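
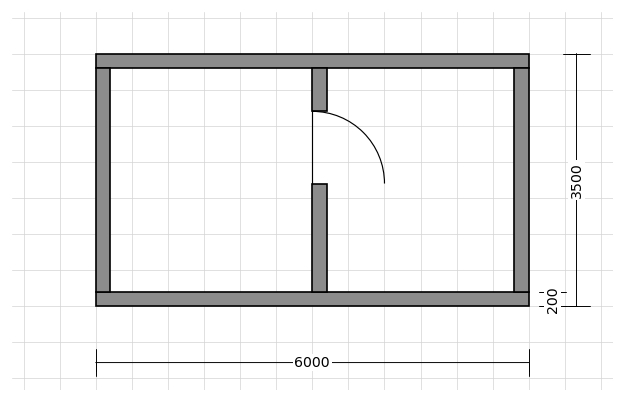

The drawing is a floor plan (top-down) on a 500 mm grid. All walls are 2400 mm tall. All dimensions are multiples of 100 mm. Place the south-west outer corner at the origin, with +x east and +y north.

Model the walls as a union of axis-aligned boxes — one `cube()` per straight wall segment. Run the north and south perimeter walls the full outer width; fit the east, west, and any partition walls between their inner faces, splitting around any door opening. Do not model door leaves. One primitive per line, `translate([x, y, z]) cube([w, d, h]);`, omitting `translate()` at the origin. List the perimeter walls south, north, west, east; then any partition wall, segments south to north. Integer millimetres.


cube([6000, 200, 2400]);
translate([0, 3300, 0]) cube([6000, 200, 2400]);
translate([0, 200, 0]) cube([200, 3100, 2400]);
translate([5800, 200, 0]) cube([200, 3100, 2400]);
translate([3000, 200, 0]) cube([200, 1500, 2400]);
translate([3000, 2700, 0]) cube([200, 600, 2400]);


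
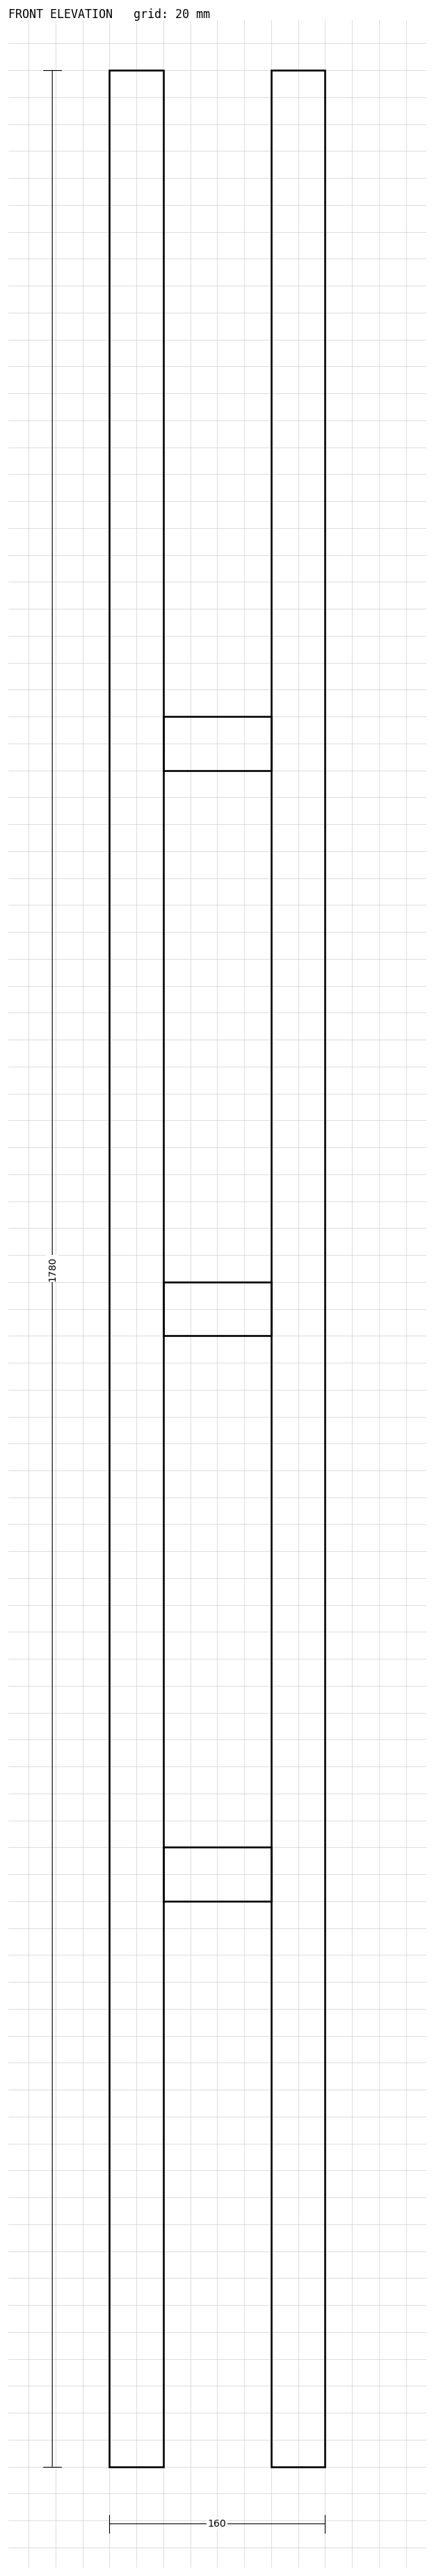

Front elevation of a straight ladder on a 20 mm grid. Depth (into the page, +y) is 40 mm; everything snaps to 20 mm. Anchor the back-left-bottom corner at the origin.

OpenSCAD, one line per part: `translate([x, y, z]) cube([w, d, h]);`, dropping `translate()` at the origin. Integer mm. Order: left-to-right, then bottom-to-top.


cube([40, 40, 1780]);
translate([40, 0, 420]) cube([80, 40, 40]);
translate([40, 0, 840]) cube([80, 40, 40]);
translate([40, 0, 1260]) cube([80, 40, 40]);
translate([120, 0, 0]) cube([40, 40, 1780]);


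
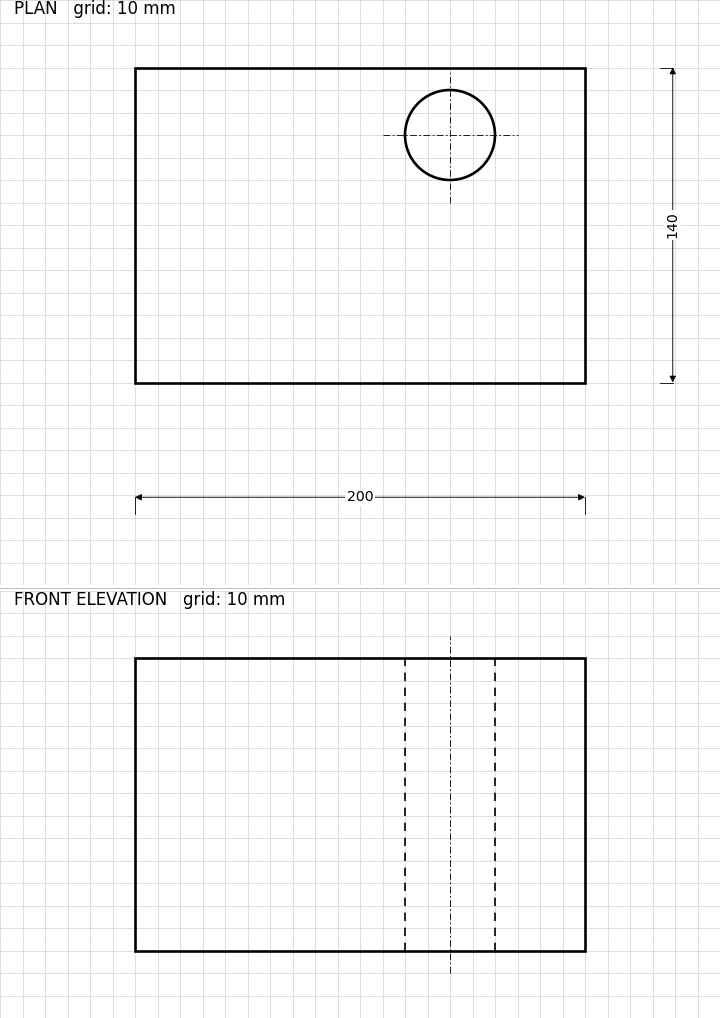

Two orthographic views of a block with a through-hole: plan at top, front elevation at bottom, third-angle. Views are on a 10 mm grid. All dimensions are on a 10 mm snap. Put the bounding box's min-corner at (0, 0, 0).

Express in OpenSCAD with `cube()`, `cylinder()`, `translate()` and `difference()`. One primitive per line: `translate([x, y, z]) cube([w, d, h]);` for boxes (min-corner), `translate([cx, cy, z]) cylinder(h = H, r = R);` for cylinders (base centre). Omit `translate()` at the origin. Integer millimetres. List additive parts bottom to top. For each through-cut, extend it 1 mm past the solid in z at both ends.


difference() {
  cube([200, 140, 130]);
  translate([140, 110, -1]) cylinder(h = 132, r = 20);
}


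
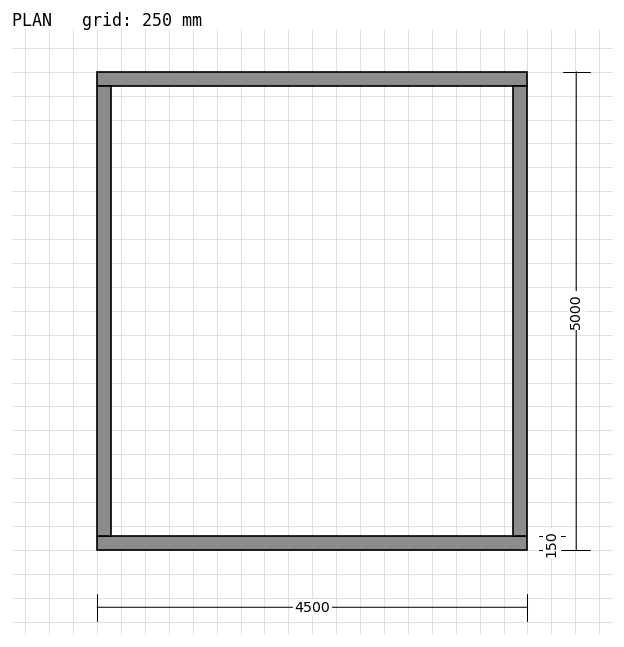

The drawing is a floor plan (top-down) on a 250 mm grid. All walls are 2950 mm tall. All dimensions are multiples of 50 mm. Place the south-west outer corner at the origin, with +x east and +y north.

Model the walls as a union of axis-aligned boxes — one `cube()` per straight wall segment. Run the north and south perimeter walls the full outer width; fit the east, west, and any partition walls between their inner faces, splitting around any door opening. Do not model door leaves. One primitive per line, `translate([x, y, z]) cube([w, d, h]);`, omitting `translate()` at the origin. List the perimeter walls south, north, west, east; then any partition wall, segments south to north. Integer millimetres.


cube([4500, 150, 2950]);
translate([0, 4850, 0]) cube([4500, 150, 2950]);
translate([0, 150, 0]) cube([150, 4700, 2950]);
translate([4350, 150, 0]) cube([150, 4700, 2950]);


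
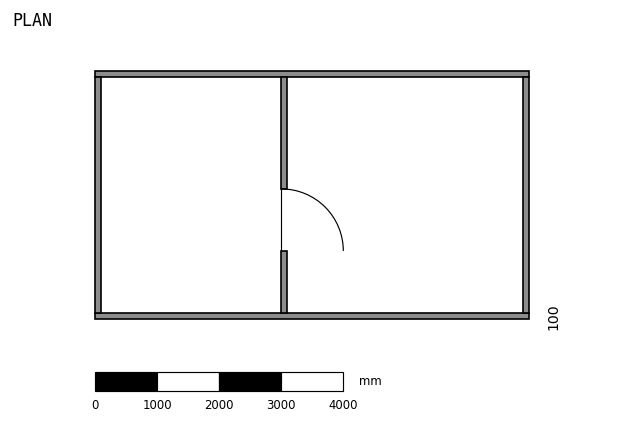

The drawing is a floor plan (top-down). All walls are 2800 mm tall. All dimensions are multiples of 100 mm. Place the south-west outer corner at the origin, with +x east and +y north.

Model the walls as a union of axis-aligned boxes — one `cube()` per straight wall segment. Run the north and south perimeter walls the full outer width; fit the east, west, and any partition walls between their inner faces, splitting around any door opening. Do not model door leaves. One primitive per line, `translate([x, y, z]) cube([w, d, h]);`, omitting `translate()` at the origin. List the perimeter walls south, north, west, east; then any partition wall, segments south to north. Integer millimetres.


cube([7000, 100, 2800]);
translate([0, 3900, 0]) cube([7000, 100, 2800]);
translate([0, 100, 0]) cube([100, 3800, 2800]);
translate([6900, 100, 0]) cube([100, 3800, 2800]);
translate([3000, 100, 0]) cube([100, 1000, 2800]);
translate([3000, 2100, 0]) cube([100, 1800, 2800]);


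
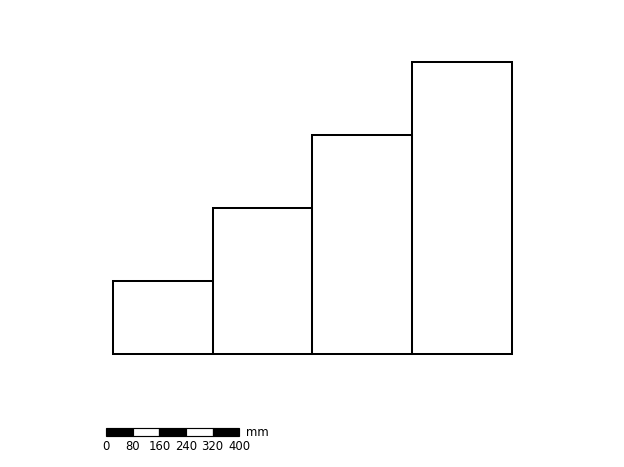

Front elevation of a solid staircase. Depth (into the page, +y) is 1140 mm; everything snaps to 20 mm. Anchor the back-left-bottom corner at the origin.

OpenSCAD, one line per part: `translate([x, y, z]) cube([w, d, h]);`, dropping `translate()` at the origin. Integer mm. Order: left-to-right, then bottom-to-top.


cube([300, 1140, 220]);
translate([300, 0, 0]) cube([300, 1140, 440]);
translate([600, 0, 0]) cube([300, 1140, 660]);
translate([900, 0, 0]) cube([300, 1140, 880]);


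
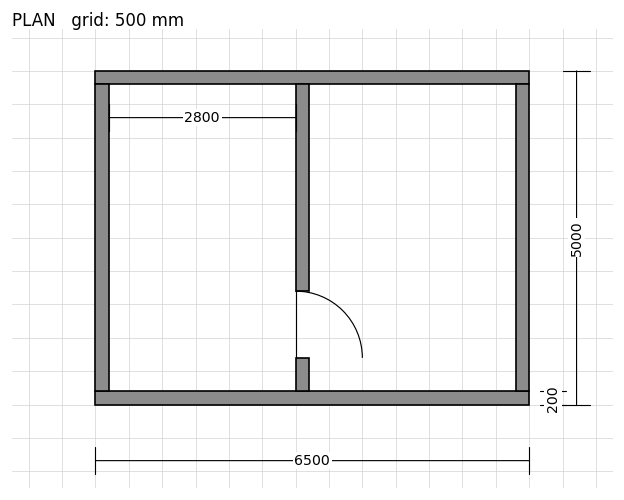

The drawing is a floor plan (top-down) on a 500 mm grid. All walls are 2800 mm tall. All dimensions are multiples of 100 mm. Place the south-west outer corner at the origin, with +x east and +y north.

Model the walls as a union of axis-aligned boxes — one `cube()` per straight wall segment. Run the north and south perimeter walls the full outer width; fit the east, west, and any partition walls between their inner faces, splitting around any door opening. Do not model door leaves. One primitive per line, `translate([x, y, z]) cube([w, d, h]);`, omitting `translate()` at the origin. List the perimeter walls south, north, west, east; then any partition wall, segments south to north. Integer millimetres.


cube([6500, 200, 2800]);
translate([0, 4800, 0]) cube([6500, 200, 2800]);
translate([0, 200, 0]) cube([200, 4600, 2800]);
translate([6300, 200, 0]) cube([200, 4600, 2800]);
translate([3000, 200, 0]) cube([200, 500, 2800]);
translate([3000, 1700, 0]) cube([200, 3100, 2800]);


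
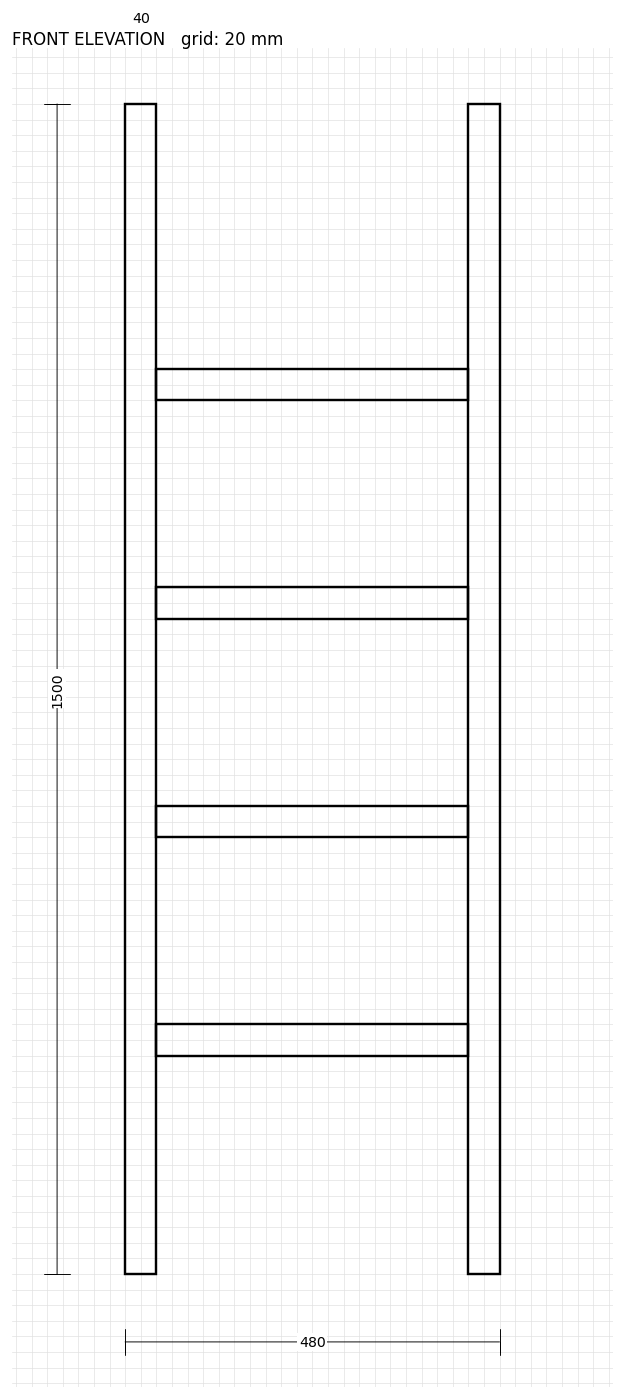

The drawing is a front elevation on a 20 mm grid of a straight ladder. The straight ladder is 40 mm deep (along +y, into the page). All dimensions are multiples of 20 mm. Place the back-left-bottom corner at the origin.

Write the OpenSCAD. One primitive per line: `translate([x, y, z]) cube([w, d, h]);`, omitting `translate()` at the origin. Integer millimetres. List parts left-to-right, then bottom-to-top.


cube([40, 40, 1500]);
translate([40, 0, 280]) cube([400, 40, 40]);
translate([40, 0, 560]) cube([400, 40, 40]);
translate([40, 0, 840]) cube([400, 40, 40]);
translate([40, 0, 1120]) cube([400, 40, 40]);
translate([440, 0, 0]) cube([40, 40, 1500]);


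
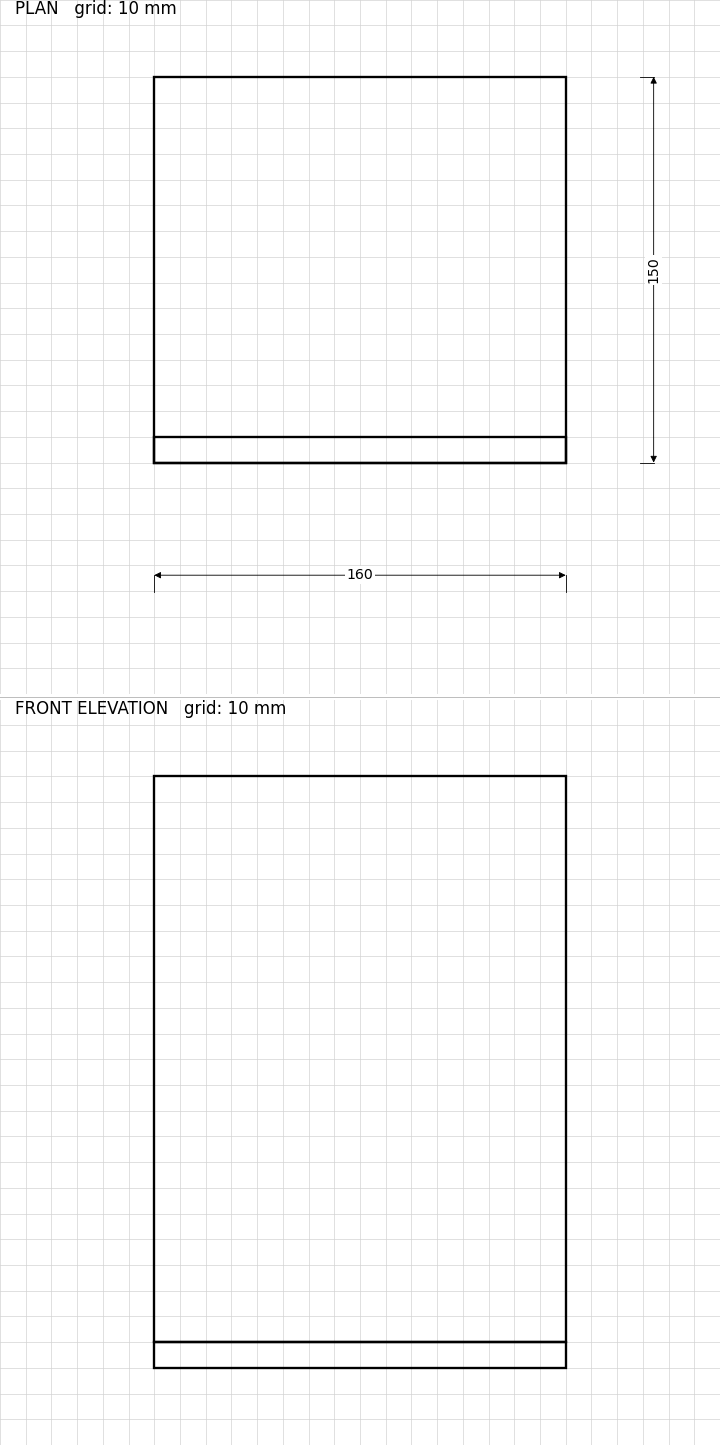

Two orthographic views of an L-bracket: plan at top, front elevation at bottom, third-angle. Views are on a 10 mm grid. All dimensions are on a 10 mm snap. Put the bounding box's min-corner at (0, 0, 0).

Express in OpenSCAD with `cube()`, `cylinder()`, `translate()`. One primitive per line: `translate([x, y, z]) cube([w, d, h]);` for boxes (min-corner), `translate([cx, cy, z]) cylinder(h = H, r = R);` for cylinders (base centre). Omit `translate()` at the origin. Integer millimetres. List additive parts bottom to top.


cube([160, 150, 10]);
translate([0, 0, 10]) cube([160, 10, 220]);


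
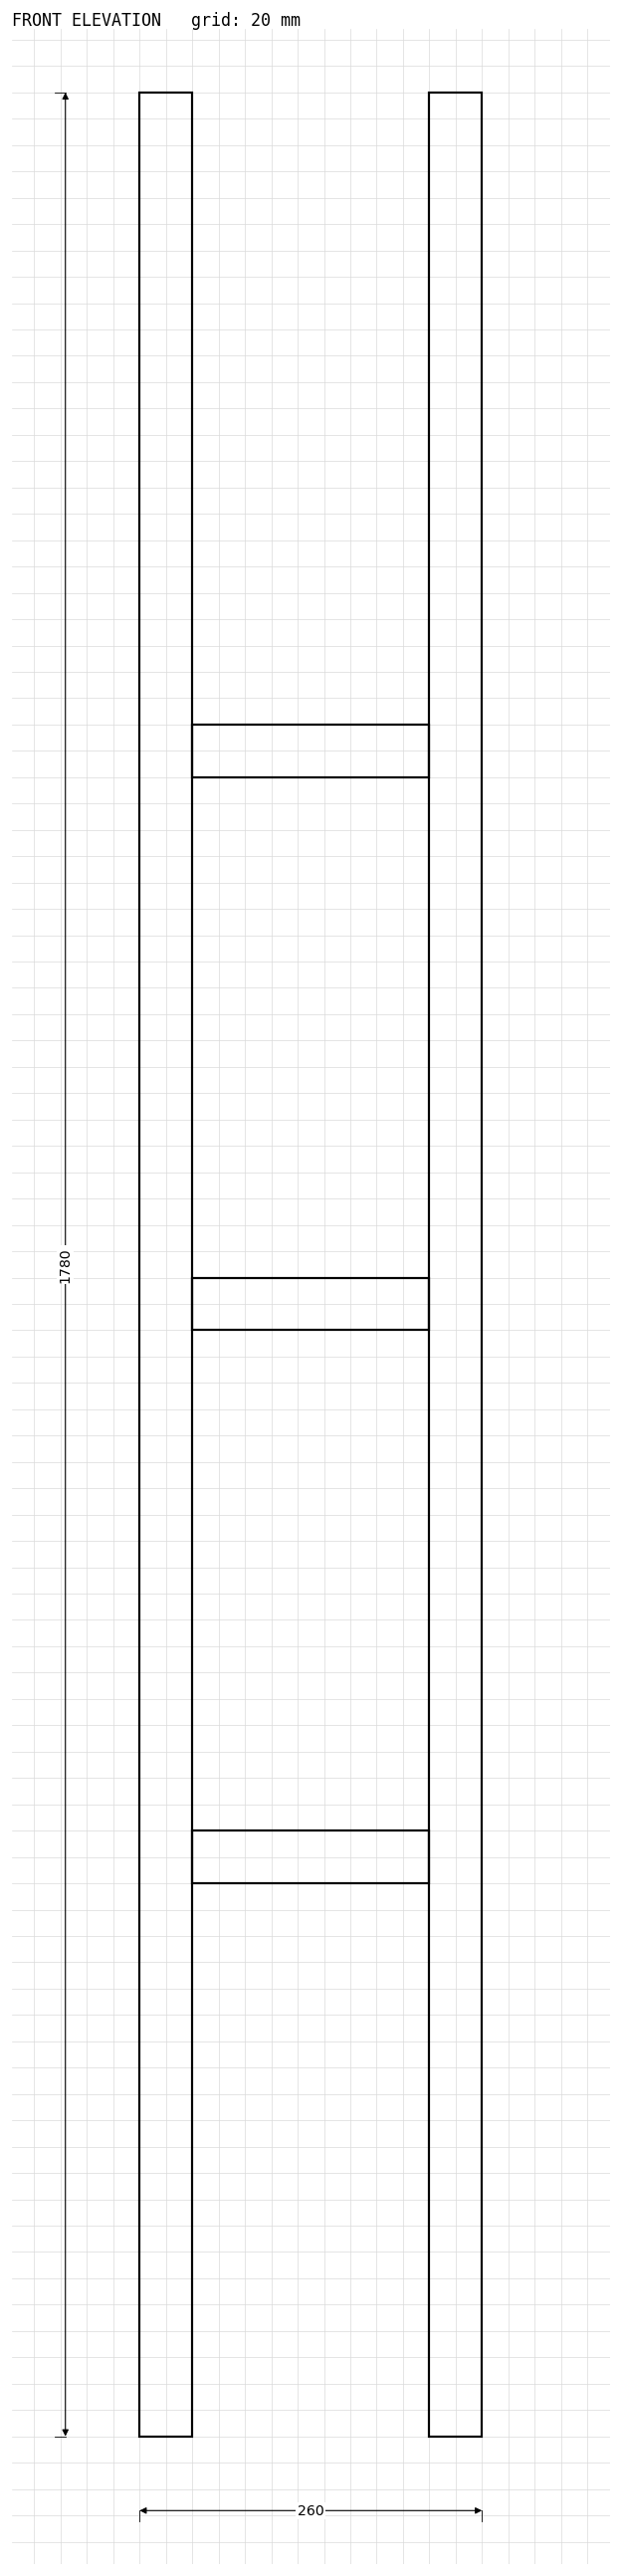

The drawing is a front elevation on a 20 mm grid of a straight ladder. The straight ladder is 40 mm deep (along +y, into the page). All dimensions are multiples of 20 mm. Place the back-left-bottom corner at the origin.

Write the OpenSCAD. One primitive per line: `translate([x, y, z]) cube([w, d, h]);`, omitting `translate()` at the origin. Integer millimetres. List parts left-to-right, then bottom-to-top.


cube([40, 40, 1780]);
translate([40, 0, 420]) cube([180, 40, 40]);
translate([40, 0, 840]) cube([180, 40, 40]);
translate([40, 0, 1260]) cube([180, 40, 40]);
translate([220, 0, 0]) cube([40, 40, 1780]);


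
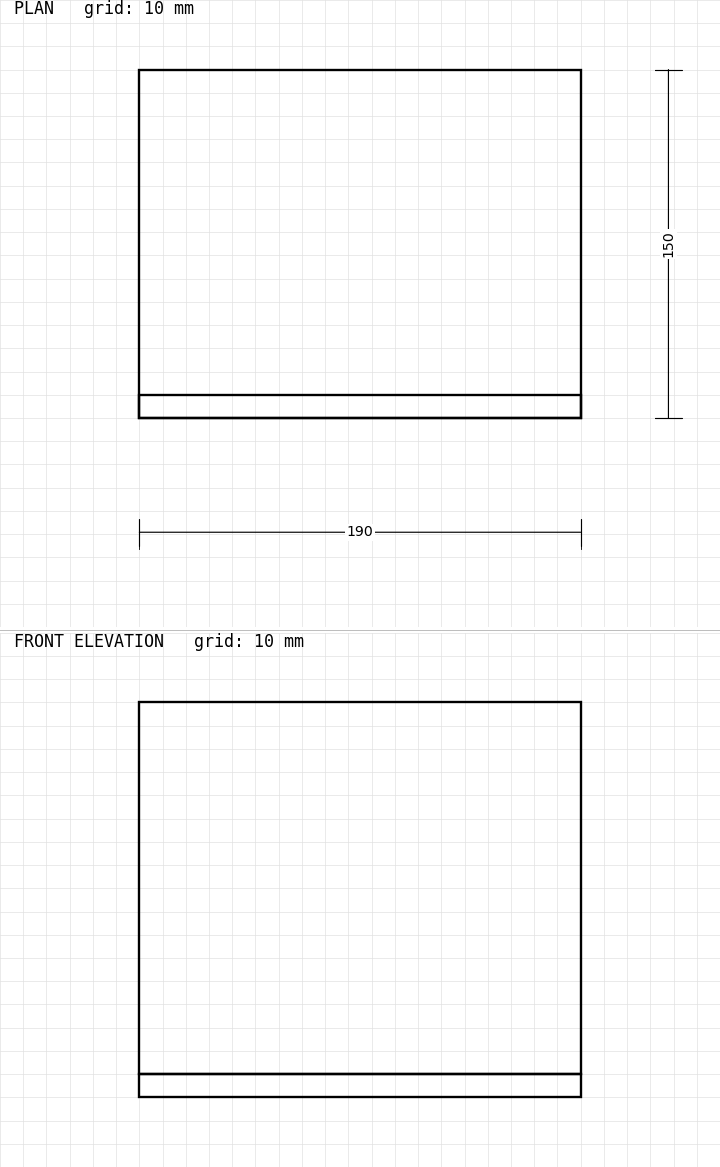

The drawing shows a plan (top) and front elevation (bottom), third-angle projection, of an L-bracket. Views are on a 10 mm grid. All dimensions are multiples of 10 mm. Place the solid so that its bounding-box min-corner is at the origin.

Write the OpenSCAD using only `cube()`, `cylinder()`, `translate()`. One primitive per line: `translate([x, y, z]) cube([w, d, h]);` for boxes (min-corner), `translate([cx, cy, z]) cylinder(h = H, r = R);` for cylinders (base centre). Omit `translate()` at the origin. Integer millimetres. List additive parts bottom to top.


cube([190, 150, 10]);
translate([0, 0, 10]) cube([190, 10, 160]);


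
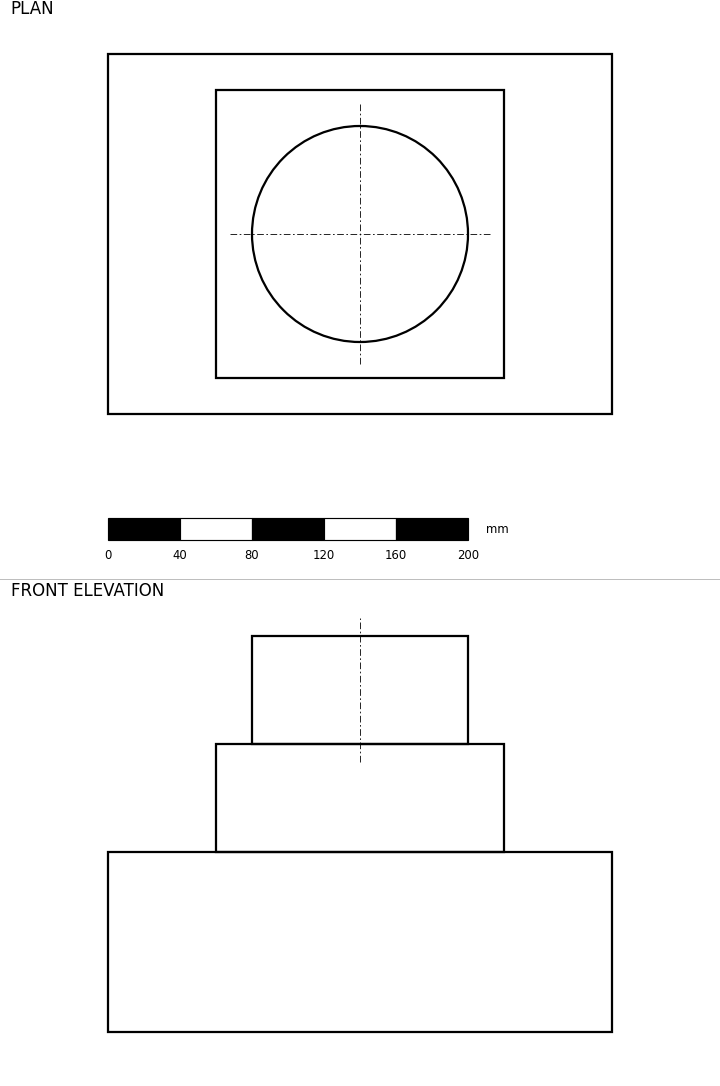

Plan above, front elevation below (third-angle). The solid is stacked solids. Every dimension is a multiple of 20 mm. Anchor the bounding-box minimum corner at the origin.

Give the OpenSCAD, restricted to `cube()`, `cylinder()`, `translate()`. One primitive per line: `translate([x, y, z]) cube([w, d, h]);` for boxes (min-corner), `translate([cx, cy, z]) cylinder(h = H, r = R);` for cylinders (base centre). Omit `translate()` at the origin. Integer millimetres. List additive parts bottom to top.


cube([280, 200, 100]);
translate([60, 20, 100]) cube([160, 160, 60]);
translate([140, 100, 160]) cylinder(h = 60, r = 60);


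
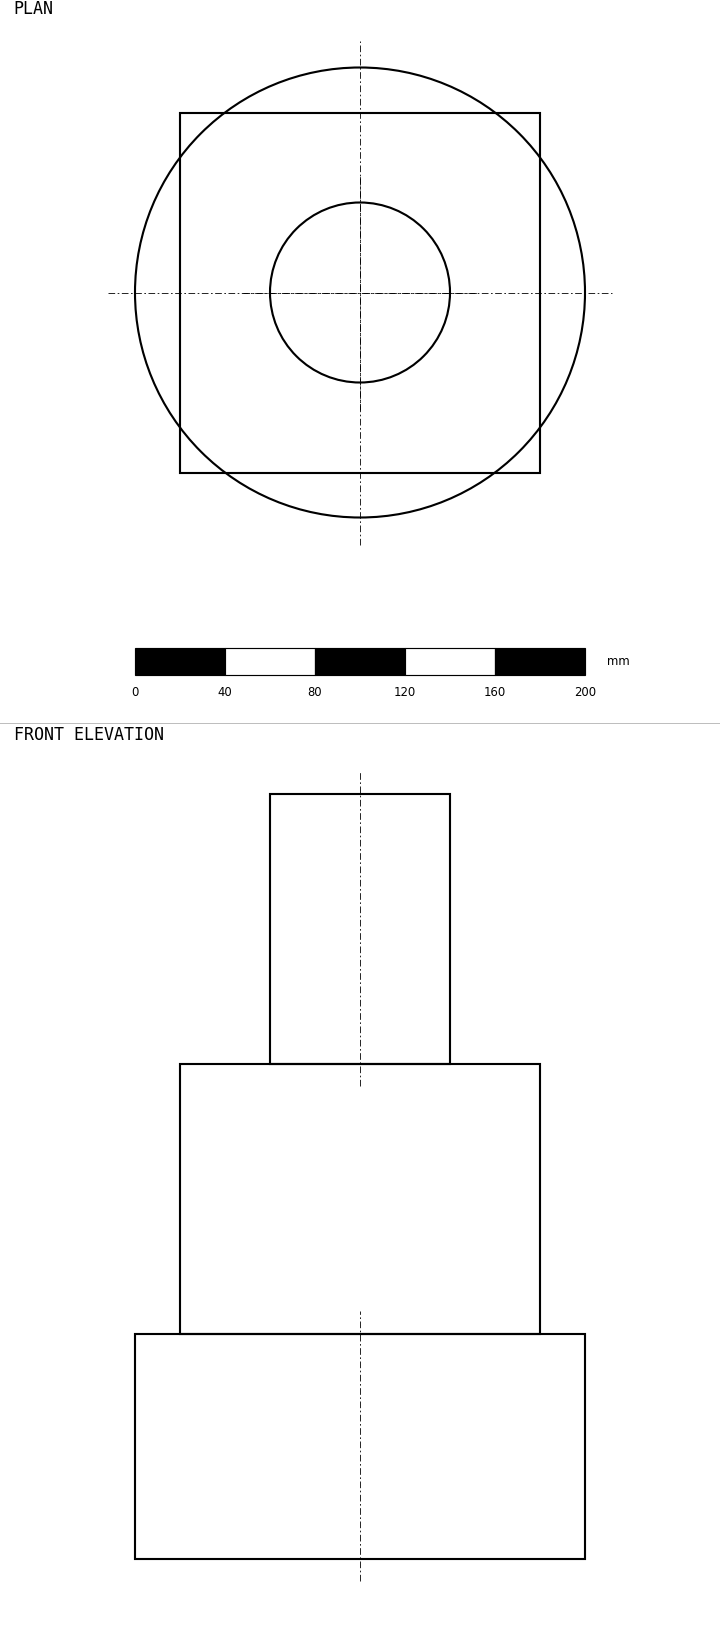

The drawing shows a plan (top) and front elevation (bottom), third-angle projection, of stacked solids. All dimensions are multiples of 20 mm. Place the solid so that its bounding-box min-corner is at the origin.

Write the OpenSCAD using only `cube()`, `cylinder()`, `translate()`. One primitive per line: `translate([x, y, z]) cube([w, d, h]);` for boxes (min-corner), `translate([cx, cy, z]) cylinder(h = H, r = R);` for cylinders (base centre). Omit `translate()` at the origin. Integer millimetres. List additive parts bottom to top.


translate([100, 100, 0]) cylinder(h = 100, r = 100);
translate([20, 20, 100]) cube([160, 160, 120]);
translate([100, 100, 220]) cylinder(h = 120, r = 40);


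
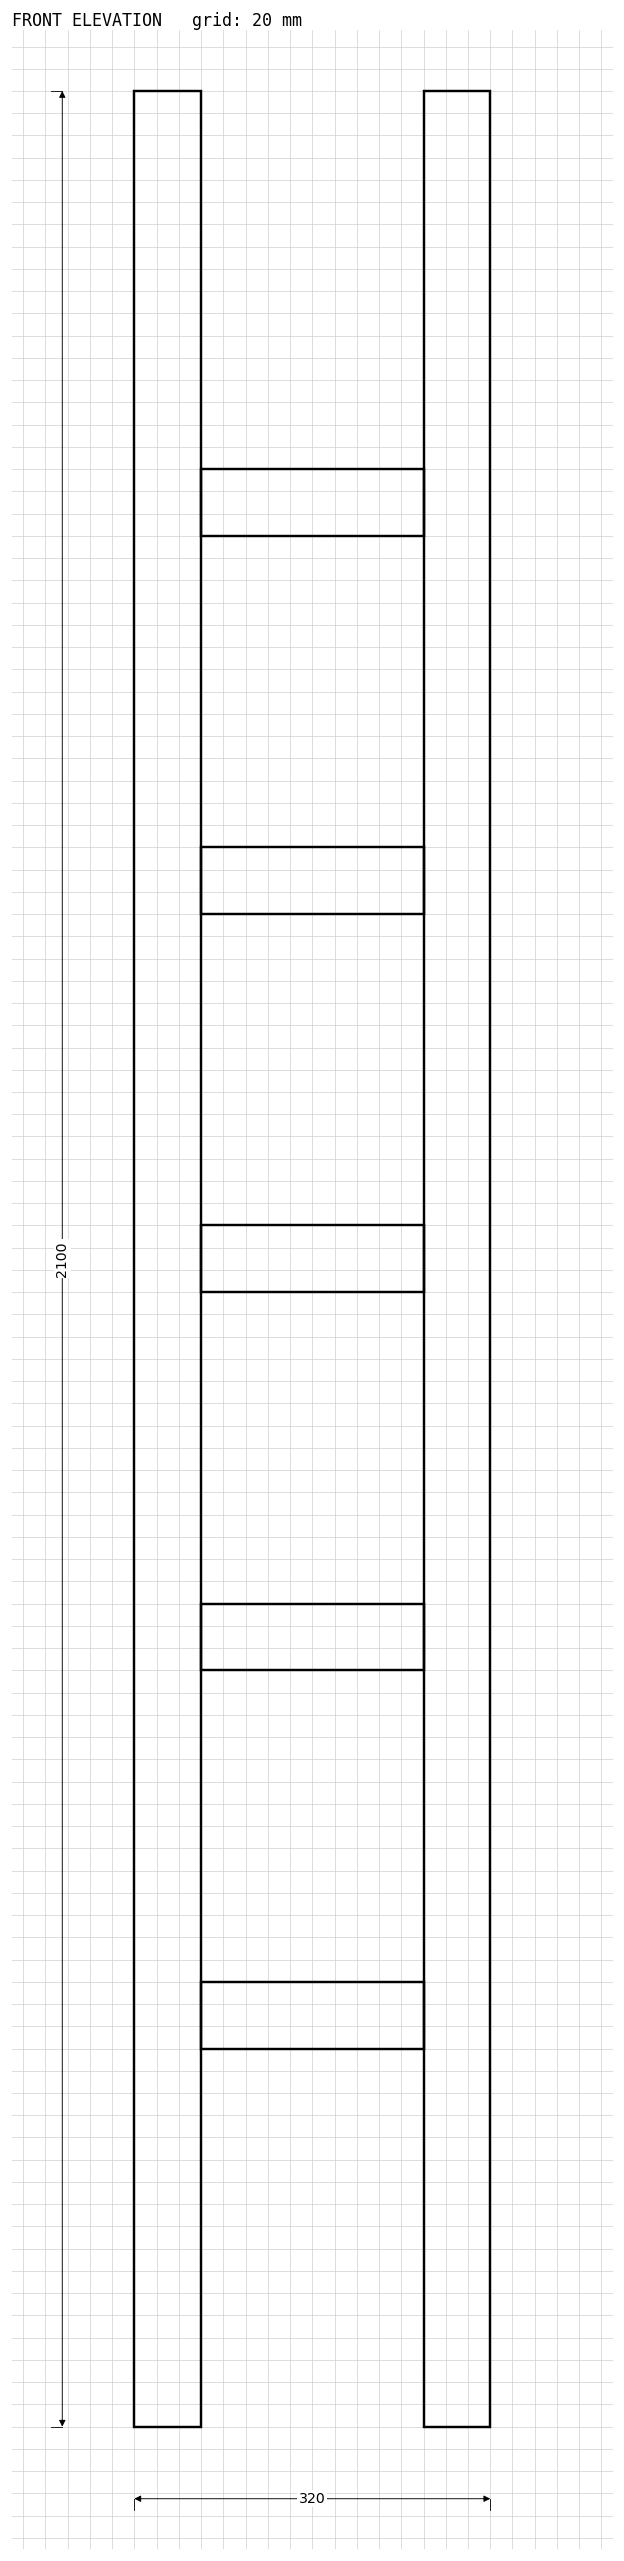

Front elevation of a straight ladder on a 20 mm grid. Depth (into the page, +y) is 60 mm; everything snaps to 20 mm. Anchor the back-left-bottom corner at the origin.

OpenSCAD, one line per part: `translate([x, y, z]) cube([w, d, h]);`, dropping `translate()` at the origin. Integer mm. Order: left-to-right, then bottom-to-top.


cube([60, 60, 2100]);
translate([60, 0, 340]) cube([200, 60, 60]);
translate([60, 0, 680]) cube([200, 60, 60]);
translate([60, 0, 1020]) cube([200, 60, 60]);
translate([60, 0, 1360]) cube([200, 60, 60]);
translate([60, 0, 1700]) cube([200, 60, 60]);
translate([260, 0, 0]) cube([60, 60, 2100]);


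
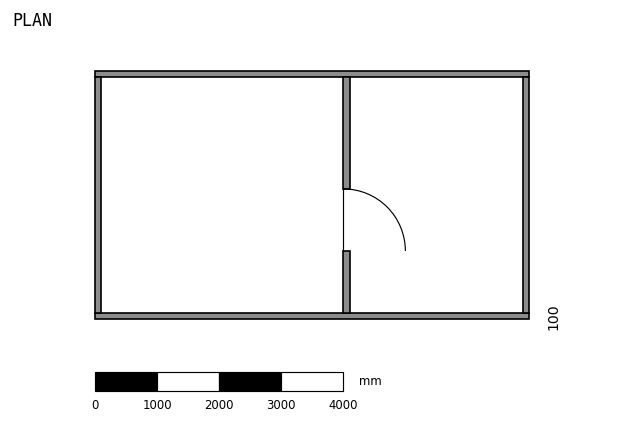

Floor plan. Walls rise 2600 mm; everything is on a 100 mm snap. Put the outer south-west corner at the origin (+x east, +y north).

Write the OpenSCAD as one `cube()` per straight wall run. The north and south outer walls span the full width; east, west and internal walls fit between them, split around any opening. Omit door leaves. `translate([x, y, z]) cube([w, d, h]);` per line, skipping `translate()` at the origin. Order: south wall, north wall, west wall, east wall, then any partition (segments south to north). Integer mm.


cube([7000, 100, 2600]);
translate([0, 3900, 0]) cube([7000, 100, 2600]);
translate([0, 100, 0]) cube([100, 3800, 2600]);
translate([6900, 100, 0]) cube([100, 3800, 2600]);
translate([4000, 100, 0]) cube([100, 1000, 2600]);
translate([4000, 2100, 0]) cube([100, 1800, 2600]);


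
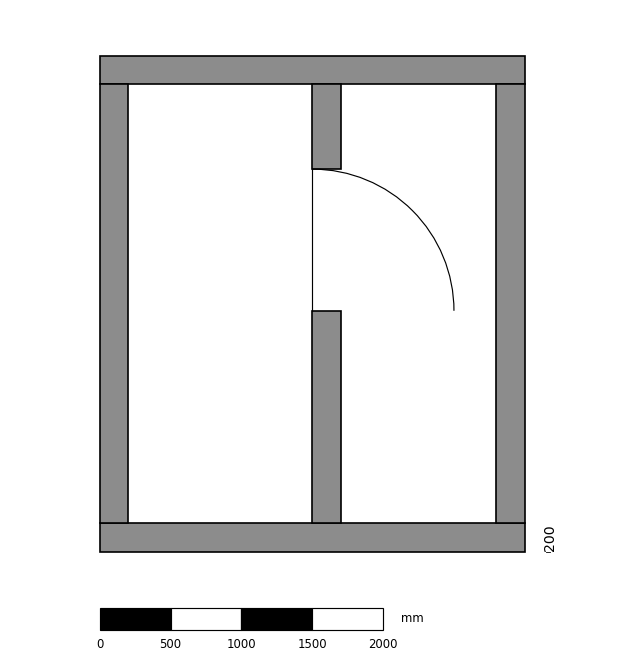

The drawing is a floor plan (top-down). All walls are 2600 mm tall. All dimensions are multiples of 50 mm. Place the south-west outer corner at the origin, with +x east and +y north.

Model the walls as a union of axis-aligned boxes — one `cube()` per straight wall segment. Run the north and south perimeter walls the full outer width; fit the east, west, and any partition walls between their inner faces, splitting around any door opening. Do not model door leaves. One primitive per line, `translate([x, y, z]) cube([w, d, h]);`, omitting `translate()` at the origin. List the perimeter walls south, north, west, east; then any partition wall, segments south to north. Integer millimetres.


cube([3000, 200, 2600]);
translate([0, 3300, 0]) cube([3000, 200, 2600]);
translate([0, 200, 0]) cube([200, 3100, 2600]);
translate([2800, 200, 0]) cube([200, 3100, 2600]);
translate([1500, 200, 0]) cube([200, 1500, 2600]);
translate([1500, 2700, 0]) cube([200, 600, 2600]);


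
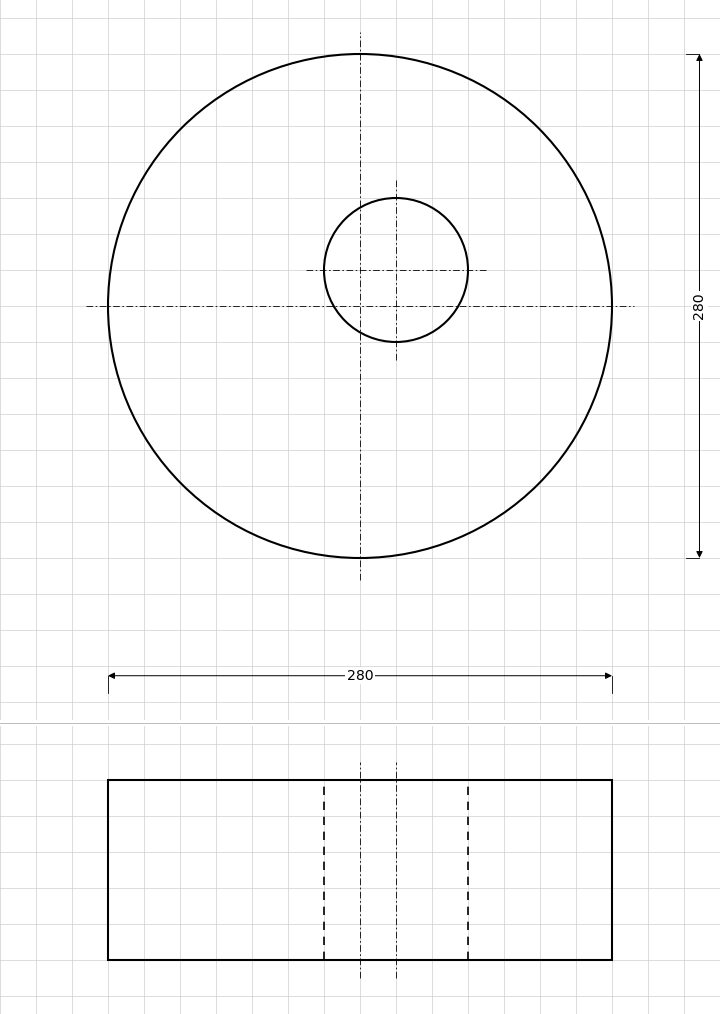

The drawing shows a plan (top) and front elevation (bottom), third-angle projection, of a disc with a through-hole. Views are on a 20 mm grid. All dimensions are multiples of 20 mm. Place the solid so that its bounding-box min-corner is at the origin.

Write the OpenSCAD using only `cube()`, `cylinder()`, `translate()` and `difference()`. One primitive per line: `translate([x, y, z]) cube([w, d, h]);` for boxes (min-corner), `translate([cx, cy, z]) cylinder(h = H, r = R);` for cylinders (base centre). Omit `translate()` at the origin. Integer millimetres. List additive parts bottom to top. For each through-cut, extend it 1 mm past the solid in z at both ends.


difference() {
  translate([140, 140, 0]) cylinder(h = 100, r = 140);
  translate([160, 160, -1]) cylinder(h = 102, r = 40);
}


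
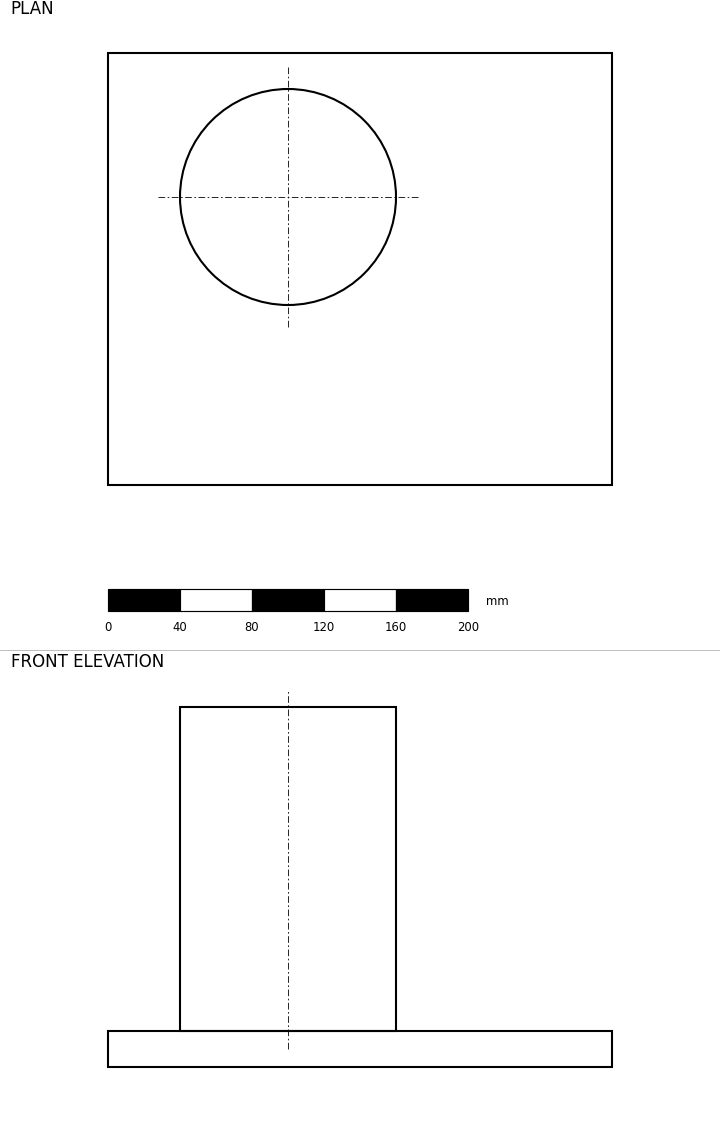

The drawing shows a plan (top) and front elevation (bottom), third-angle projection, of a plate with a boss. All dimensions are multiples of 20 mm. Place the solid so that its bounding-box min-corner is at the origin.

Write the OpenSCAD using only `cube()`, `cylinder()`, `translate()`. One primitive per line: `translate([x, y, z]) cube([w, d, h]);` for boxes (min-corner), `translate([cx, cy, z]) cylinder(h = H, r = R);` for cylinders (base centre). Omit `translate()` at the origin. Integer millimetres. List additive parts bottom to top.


cube([280, 240, 20]);
translate([100, 160, 20]) cylinder(h = 180, r = 60);


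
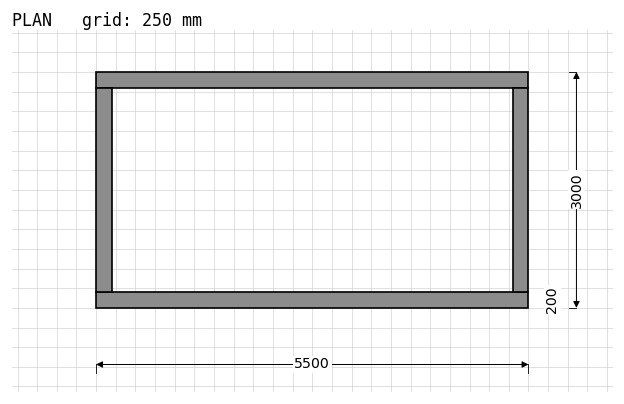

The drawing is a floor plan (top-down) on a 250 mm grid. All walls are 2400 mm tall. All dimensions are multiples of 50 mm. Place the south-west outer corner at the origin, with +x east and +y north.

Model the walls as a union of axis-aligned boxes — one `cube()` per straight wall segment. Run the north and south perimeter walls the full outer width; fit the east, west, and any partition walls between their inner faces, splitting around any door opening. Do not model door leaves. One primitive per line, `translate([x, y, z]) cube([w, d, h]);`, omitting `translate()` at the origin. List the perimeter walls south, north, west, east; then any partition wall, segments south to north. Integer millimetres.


cube([5500, 200, 2400]);
translate([0, 2800, 0]) cube([5500, 200, 2400]);
translate([0, 200, 0]) cube([200, 2600, 2400]);
translate([5300, 200, 0]) cube([200, 2600, 2400]);


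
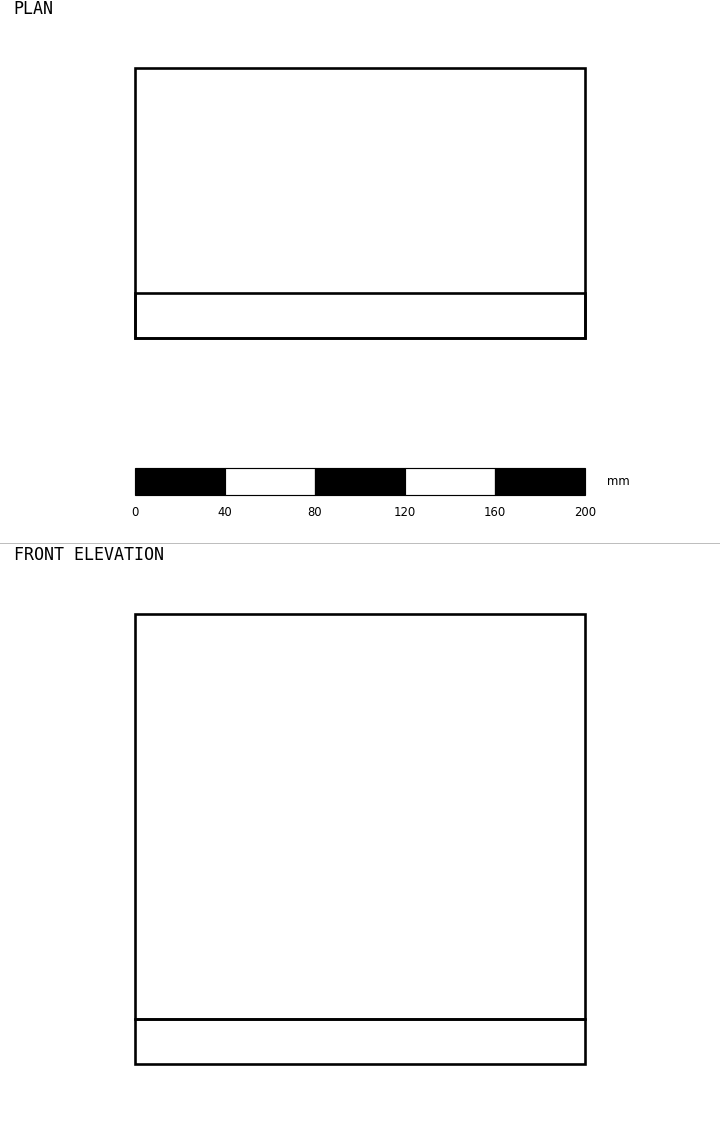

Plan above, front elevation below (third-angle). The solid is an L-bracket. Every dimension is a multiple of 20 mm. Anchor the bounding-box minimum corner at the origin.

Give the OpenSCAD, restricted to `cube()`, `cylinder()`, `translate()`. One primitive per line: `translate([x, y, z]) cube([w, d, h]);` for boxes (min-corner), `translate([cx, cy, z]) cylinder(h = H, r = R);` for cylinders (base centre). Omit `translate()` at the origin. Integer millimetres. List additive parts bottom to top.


cube([200, 120, 20]);
translate([0, 0, 20]) cube([200, 20, 180]);


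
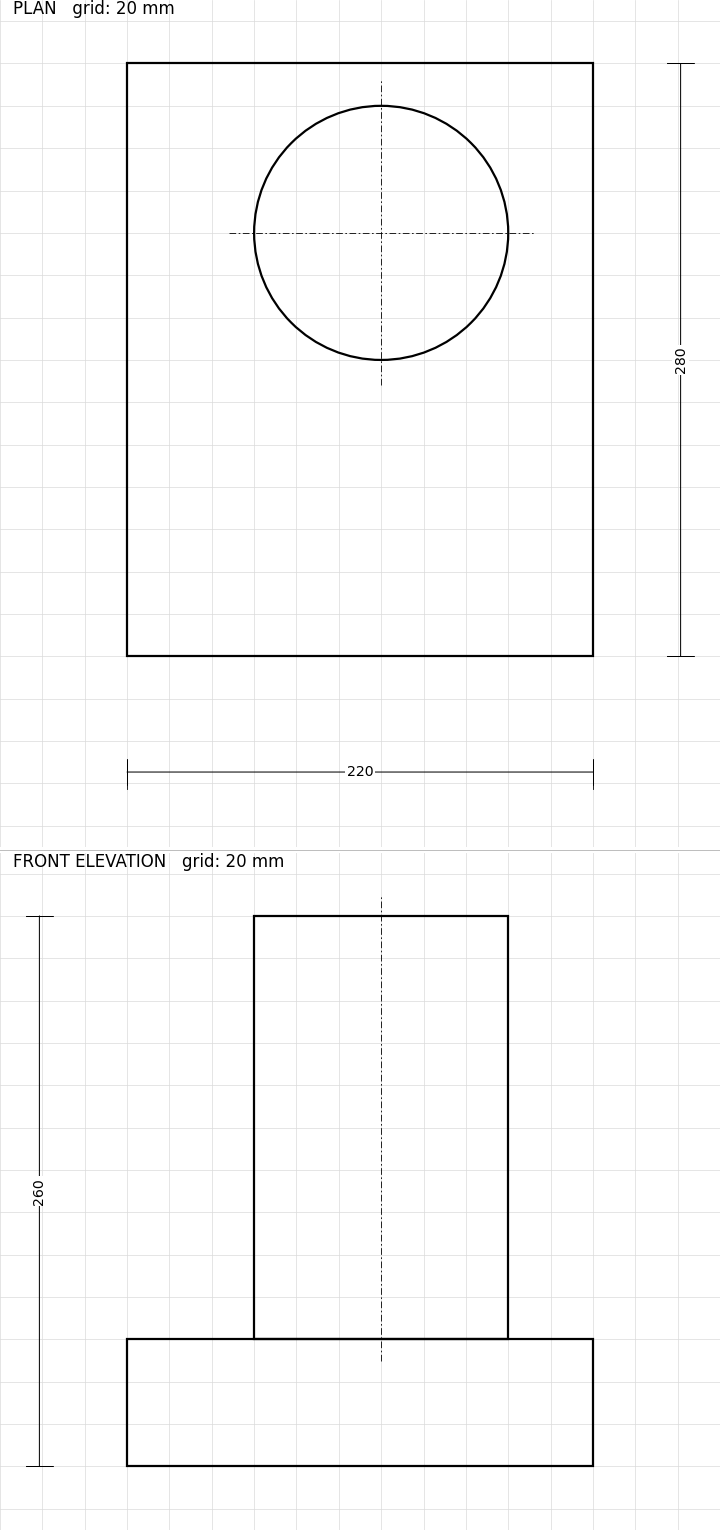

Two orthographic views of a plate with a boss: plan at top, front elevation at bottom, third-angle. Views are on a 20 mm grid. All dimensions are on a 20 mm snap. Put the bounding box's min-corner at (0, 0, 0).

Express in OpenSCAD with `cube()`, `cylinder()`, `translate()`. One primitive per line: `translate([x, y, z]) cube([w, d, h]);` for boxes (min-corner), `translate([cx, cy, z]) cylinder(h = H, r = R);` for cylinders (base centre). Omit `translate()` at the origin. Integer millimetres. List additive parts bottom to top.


cube([220, 280, 60]);
translate([120, 200, 60]) cylinder(h = 200, r = 60);


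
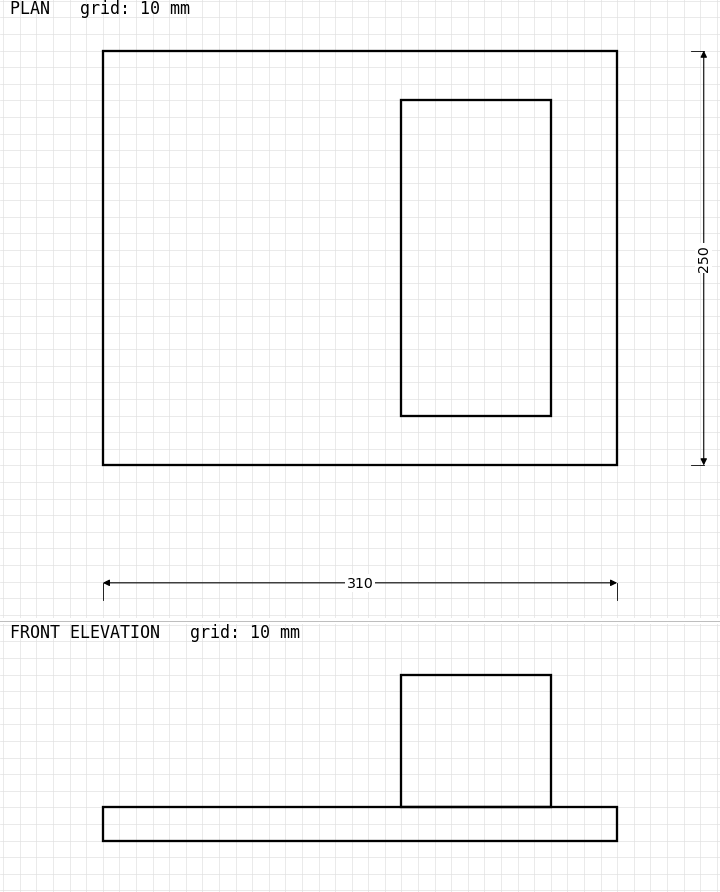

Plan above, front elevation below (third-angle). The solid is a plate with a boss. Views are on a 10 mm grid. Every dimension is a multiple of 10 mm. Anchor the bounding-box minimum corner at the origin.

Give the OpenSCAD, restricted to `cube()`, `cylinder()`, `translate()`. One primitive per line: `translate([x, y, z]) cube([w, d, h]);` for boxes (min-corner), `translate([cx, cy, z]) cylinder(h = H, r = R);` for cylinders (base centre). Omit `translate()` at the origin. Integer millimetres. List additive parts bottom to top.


cube([310, 250, 20]);
translate([180, 30, 20]) cube([90, 190, 80]);


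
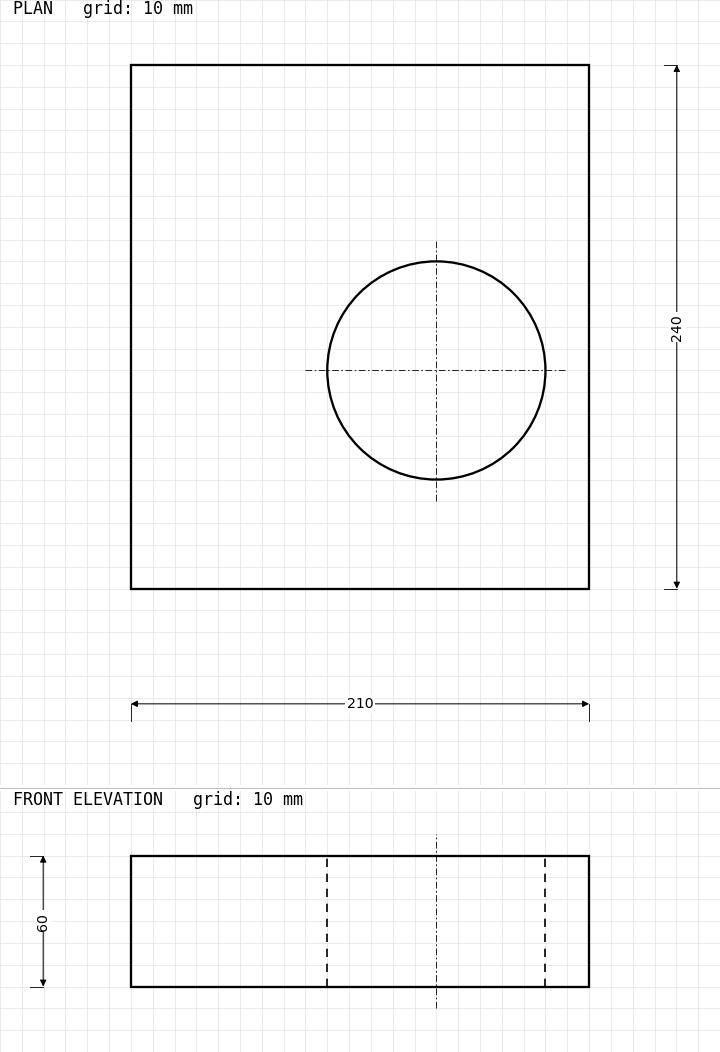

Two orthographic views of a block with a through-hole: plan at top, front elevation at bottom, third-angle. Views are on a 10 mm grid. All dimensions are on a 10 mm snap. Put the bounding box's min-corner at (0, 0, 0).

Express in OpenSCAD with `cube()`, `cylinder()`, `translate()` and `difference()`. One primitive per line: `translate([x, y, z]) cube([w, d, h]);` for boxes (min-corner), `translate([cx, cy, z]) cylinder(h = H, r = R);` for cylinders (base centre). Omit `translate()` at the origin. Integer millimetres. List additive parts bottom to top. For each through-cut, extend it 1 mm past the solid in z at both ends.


difference() {
  cube([210, 240, 60]);
  translate([140, 100, -1]) cylinder(h = 62, r = 50);
}


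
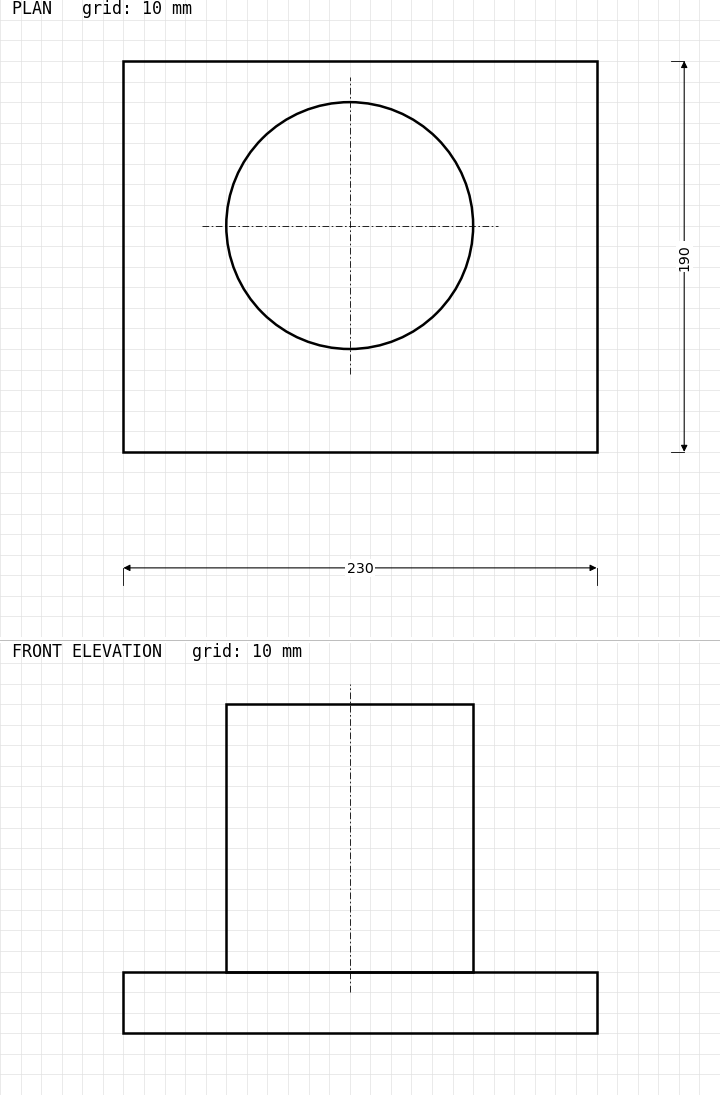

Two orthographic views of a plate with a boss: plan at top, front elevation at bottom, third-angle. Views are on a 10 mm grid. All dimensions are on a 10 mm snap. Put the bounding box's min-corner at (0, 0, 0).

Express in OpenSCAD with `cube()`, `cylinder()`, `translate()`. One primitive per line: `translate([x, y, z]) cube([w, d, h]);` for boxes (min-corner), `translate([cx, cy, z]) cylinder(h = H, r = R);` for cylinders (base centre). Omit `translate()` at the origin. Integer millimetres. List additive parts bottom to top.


cube([230, 190, 30]);
translate([110, 110, 30]) cylinder(h = 130, r = 60);


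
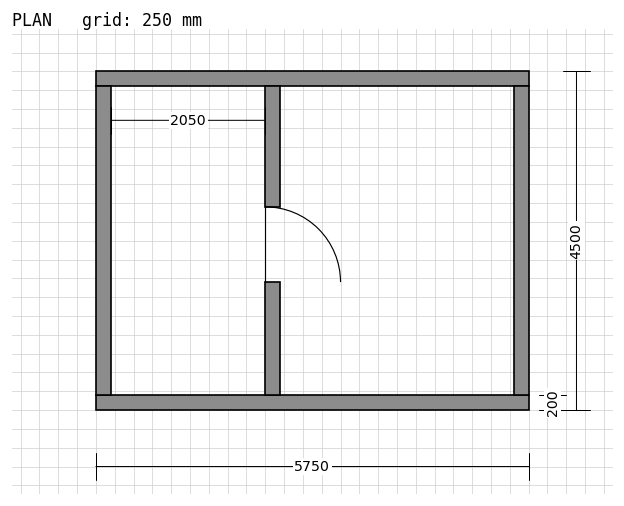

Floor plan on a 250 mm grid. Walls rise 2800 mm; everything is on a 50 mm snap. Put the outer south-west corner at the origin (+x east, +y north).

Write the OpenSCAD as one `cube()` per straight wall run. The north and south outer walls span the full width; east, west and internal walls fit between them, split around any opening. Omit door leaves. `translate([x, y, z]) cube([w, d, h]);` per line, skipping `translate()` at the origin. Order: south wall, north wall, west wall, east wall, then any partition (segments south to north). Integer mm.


cube([5750, 200, 2800]);
translate([0, 4300, 0]) cube([5750, 200, 2800]);
translate([0, 200, 0]) cube([200, 4100, 2800]);
translate([5550, 200, 0]) cube([200, 4100, 2800]);
translate([2250, 200, 0]) cube([200, 1500, 2800]);
translate([2250, 2700, 0]) cube([200, 1600, 2800]);


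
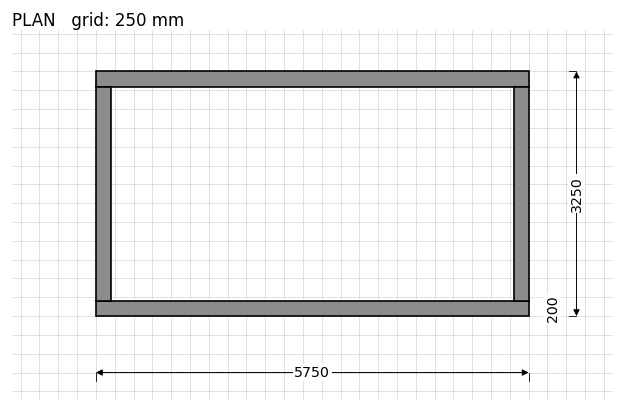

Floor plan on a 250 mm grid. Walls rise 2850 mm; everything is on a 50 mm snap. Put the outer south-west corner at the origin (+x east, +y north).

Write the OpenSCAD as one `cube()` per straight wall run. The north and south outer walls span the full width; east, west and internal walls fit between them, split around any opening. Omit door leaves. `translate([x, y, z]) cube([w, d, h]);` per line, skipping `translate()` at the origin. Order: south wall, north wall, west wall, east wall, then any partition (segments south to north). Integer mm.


cube([5750, 200, 2850]);
translate([0, 3050, 0]) cube([5750, 200, 2850]);
translate([0, 200, 0]) cube([200, 2850, 2850]);
translate([5550, 200, 0]) cube([200, 2850, 2850]);


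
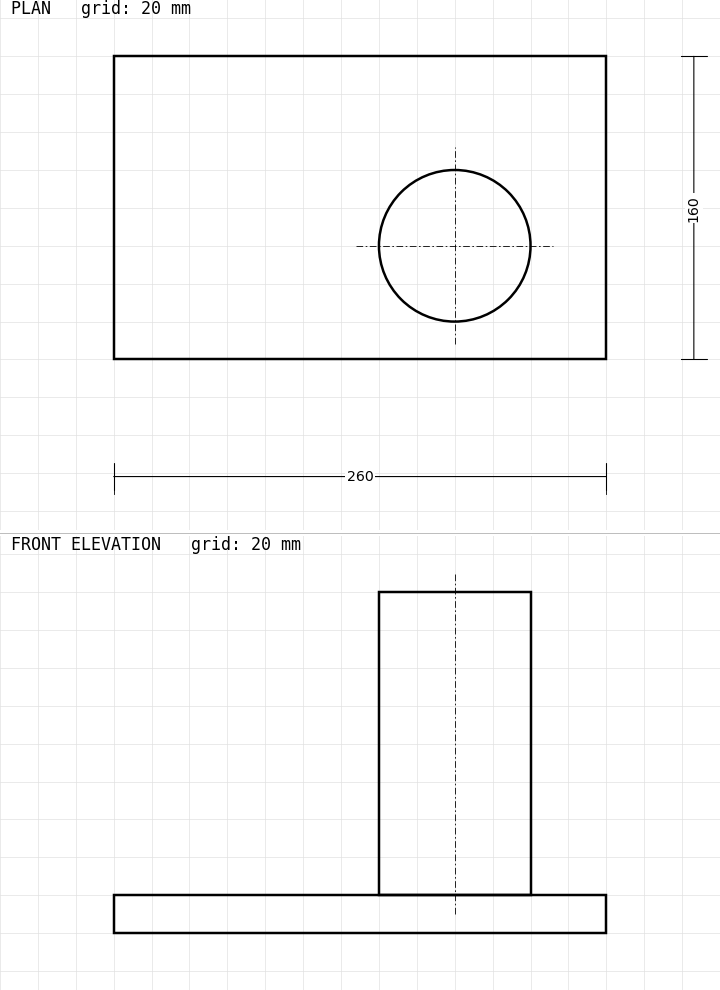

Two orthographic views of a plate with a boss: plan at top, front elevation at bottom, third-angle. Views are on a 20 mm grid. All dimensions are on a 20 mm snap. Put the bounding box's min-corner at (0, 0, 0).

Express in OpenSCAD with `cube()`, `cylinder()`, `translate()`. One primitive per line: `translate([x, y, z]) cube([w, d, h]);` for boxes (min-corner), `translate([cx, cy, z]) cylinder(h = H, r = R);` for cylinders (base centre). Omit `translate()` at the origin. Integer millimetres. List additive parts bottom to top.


cube([260, 160, 20]);
translate([180, 60, 20]) cylinder(h = 160, r = 40);


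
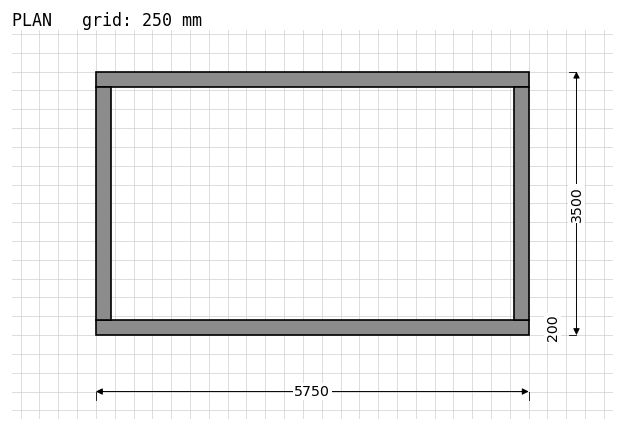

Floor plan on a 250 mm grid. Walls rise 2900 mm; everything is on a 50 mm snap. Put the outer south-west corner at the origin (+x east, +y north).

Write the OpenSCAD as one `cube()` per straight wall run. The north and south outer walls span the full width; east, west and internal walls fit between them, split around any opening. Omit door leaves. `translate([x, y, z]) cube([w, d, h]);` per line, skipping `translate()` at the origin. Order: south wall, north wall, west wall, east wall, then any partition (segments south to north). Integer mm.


cube([5750, 200, 2900]);
translate([0, 3300, 0]) cube([5750, 200, 2900]);
translate([0, 200, 0]) cube([200, 3100, 2900]);
translate([5550, 200, 0]) cube([200, 3100, 2900]);


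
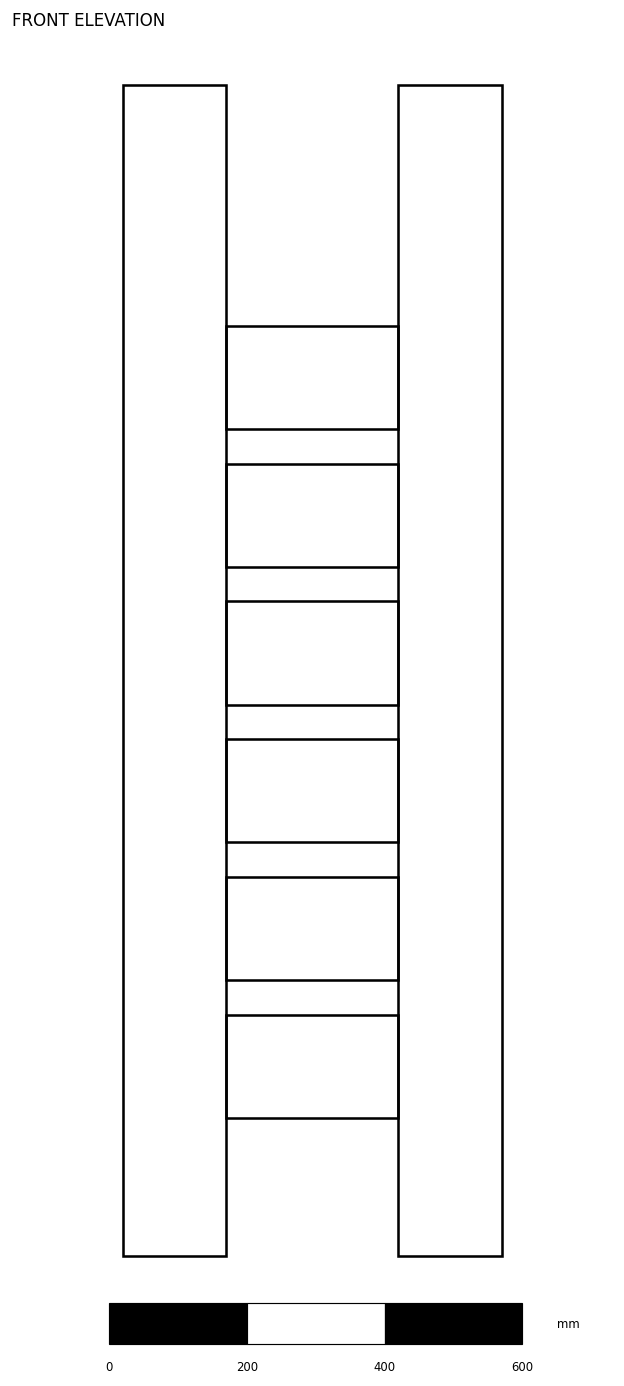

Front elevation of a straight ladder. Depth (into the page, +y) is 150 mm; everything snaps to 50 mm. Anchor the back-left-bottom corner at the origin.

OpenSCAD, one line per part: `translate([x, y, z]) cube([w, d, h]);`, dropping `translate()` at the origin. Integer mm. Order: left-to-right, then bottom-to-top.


cube([150, 150, 1700]);
translate([150, 0, 200]) cube([250, 150, 150]);
translate([150, 0, 400]) cube([250, 150, 150]);
translate([150, 0, 600]) cube([250, 150, 150]);
translate([150, 0, 800]) cube([250, 150, 150]);
translate([150, 0, 1000]) cube([250, 150, 150]);
translate([150, 0, 1200]) cube([250, 150, 150]);
translate([400, 0, 0]) cube([150, 150, 1700]);


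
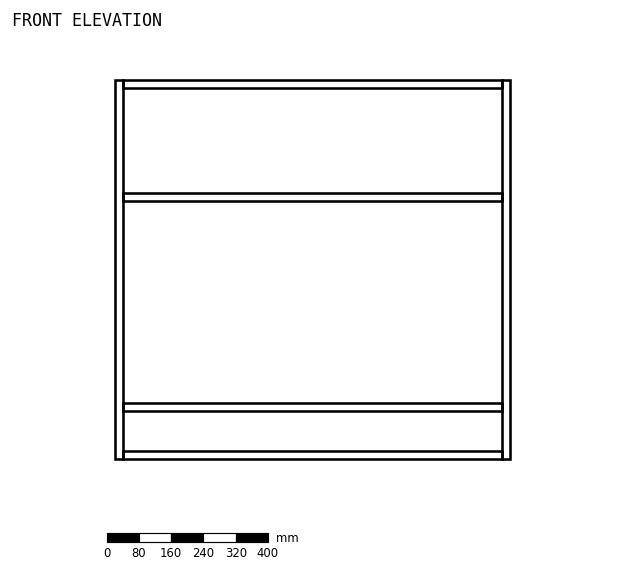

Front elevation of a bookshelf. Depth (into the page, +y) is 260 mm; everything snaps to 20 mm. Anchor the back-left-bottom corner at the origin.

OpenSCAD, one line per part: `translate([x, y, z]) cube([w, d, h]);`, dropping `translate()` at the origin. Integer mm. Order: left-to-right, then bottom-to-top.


cube([20, 260, 940]);
translate([20, 0, 0]) cube([940, 260, 20]);
translate([20, 0, 120]) cube([940, 260, 20]);
translate([20, 0, 640]) cube([940, 260, 20]);
translate([20, 0, 920]) cube([940, 260, 20]);
translate([960, 0, 0]) cube([20, 260, 940]);


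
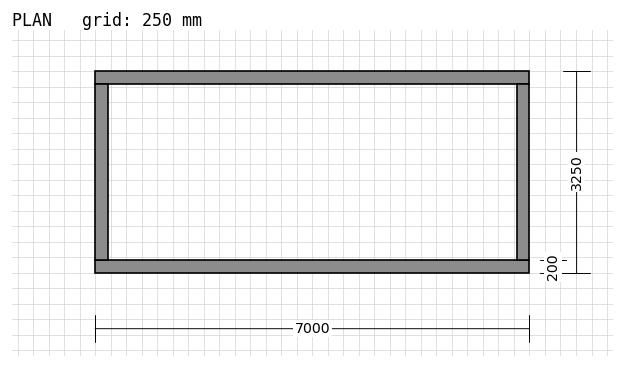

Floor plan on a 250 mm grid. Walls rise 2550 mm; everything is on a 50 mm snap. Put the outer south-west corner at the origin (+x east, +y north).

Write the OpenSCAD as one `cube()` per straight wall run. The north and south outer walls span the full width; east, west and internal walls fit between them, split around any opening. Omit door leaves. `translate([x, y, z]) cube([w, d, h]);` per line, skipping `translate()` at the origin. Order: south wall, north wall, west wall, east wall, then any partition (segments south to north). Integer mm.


cube([7000, 200, 2550]);
translate([0, 3050, 0]) cube([7000, 200, 2550]);
translate([0, 200, 0]) cube([200, 2850, 2550]);
translate([6800, 200, 0]) cube([200, 2850, 2550]);


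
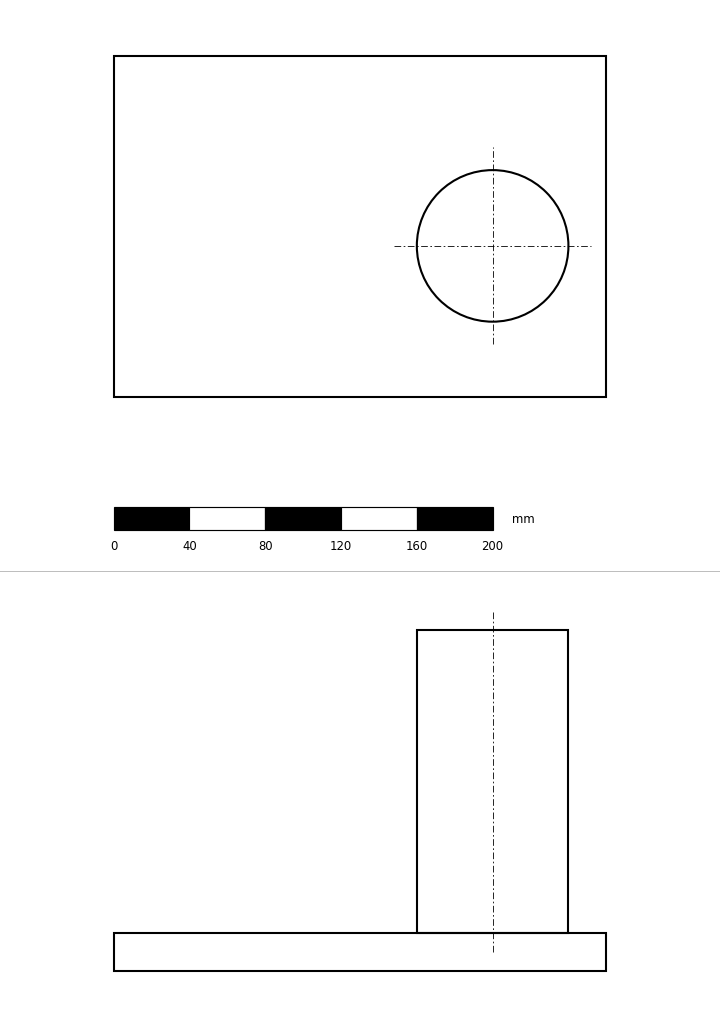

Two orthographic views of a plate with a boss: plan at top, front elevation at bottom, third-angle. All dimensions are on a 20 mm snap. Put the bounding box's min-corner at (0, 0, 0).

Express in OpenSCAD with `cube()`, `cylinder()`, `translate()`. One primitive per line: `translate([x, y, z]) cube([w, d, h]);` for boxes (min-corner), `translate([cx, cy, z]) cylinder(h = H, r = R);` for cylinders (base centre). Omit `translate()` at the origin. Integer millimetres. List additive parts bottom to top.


cube([260, 180, 20]);
translate([200, 80, 20]) cylinder(h = 160, r = 40);


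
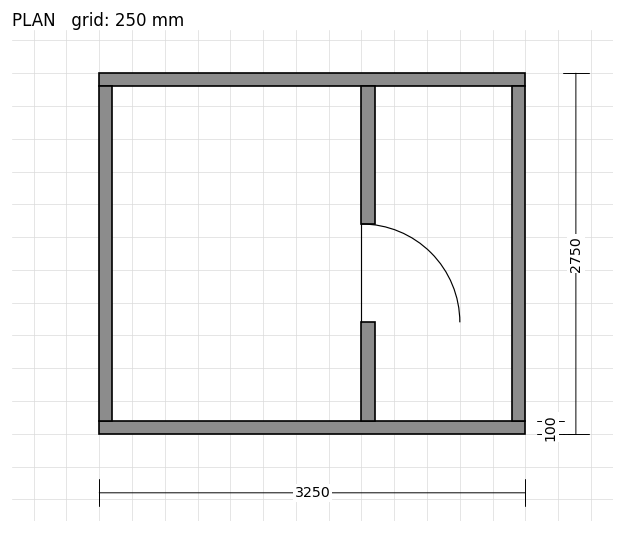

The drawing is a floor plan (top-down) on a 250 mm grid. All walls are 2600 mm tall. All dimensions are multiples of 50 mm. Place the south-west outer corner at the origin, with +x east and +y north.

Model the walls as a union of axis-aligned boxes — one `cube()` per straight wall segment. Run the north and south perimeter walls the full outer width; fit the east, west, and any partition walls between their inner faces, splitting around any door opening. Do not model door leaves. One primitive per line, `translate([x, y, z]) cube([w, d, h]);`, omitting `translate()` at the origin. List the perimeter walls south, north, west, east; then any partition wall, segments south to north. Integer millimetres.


cube([3250, 100, 2600]);
translate([0, 2650, 0]) cube([3250, 100, 2600]);
translate([0, 100, 0]) cube([100, 2550, 2600]);
translate([3150, 100, 0]) cube([100, 2550, 2600]);
translate([2000, 100, 0]) cube([100, 750, 2600]);
translate([2000, 1600, 0]) cube([100, 1050, 2600]);


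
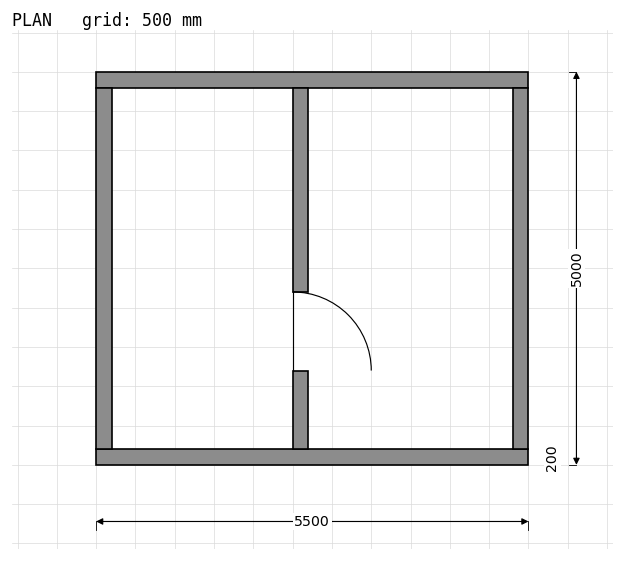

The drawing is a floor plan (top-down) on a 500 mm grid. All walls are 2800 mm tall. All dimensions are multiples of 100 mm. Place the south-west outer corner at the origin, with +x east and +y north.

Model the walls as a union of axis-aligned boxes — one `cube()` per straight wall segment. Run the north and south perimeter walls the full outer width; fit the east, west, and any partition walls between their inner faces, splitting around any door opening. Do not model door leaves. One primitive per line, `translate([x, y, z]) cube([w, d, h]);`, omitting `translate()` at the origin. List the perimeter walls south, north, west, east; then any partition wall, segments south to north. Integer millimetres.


cube([5500, 200, 2800]);
translate([0, 4800, 0]) cube([5500, 200, 2800]);
translate([0, 200, 0]) cube([200, 4600, 2800]);
translate([5300, 200, 0]) cube([200, 4600, 2800]);
translate([2500, 200, 0]) cube([200, 1000, 2800]);
translate([2500, 2200, 0]) cube([200, 2600, 2800]);
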